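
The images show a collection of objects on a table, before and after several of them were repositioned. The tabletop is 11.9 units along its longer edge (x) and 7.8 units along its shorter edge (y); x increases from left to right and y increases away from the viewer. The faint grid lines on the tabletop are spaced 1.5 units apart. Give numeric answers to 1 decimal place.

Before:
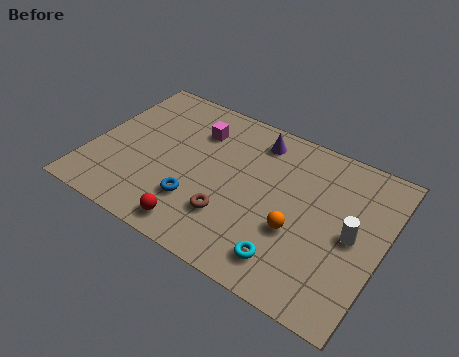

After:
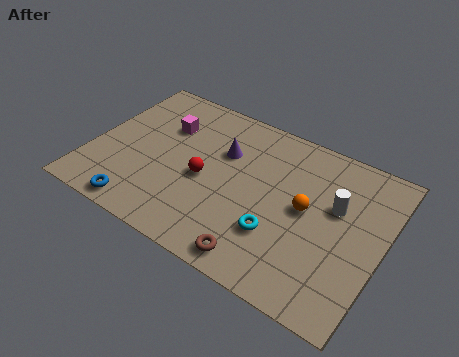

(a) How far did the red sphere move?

2.5

The red sphere moved from about (4.8, 1.0) to (4.7, 3.5), a distance of √(0.1² + 2.5²) ≈ 2.5.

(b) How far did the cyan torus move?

1.2

The cyan torus moved from about (8.5, 1.4) to (7.9, 2.4), a distance of √(0.6² + 1.0²) ≈ 1.2.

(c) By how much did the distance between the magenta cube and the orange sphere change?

+0.8

The distance was about 5.4 in the first image and 6.2 in the second, so they moved 0.8 units further apart.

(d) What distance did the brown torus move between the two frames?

1.9

The brown torus was near (6.0, 2.2) before and (7.4, 0.9) after, so it travelled √(1.4² + 1.3²) ≈ 1.9 units.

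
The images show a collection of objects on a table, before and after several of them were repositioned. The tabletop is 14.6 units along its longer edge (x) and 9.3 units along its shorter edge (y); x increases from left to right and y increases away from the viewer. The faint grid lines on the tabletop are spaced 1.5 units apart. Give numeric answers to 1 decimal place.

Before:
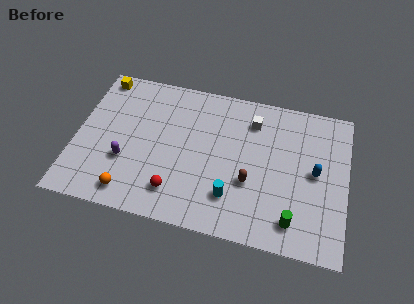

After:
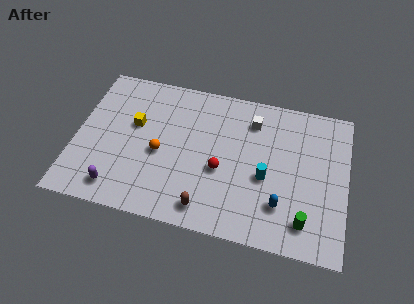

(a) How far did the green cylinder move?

0.6

The green cylinder was near (11.9, 1.6) before and (12.5, 1.7) after, so it travelled √(0.6² + 0.1²) ≈ 0.6 units.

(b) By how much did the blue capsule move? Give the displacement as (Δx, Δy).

(-1.7, -2.4)

The blue capsule was at about (12.9, 4.8) and moved to about (11.2, 2.4).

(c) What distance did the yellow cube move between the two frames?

3.4

From (1.0, 8.3) to (3.1, 5.6), the yellow cube covered √(2.1² + 2.7²) ≈ 3.4 units.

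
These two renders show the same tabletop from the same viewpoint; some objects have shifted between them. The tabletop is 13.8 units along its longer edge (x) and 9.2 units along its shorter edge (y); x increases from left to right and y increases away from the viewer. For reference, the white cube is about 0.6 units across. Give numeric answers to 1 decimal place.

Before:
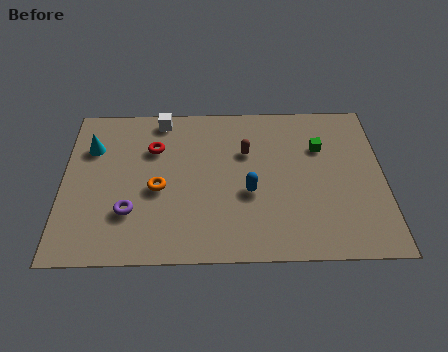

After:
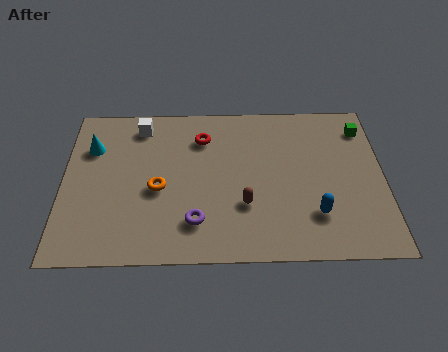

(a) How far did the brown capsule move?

3.1

The brown capsule was near (7.9, 6.1) before and (7.8, 3.0) after, so it travelled √(0.1² + 3.1²) ≈ 3.1 units.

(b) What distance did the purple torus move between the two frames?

2.9

The purple torus moved from about (2.9, 2.7) to (5.7, 2.1), a distance of √(2.8² + 0.6²) ≈ 2.9.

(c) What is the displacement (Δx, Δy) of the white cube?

(-0.9, -0.4)

The white cube started near (4.2, 8.2) and ended near (3.3, 7.8).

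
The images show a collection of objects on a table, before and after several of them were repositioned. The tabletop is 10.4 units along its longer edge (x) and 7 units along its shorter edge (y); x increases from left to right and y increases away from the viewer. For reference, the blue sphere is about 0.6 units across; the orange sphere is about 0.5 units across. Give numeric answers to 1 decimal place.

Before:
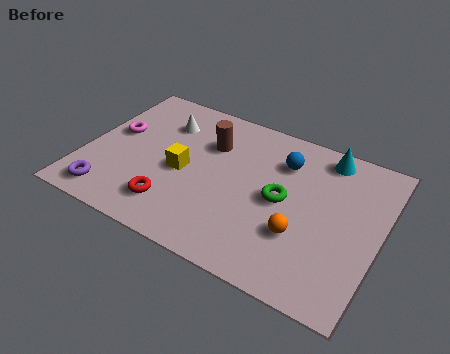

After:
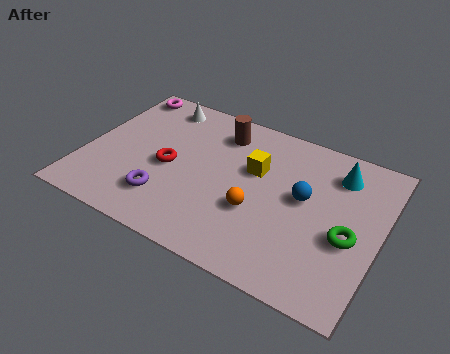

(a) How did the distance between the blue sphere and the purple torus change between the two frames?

-1.9

The distance was about 7.0 in the first image and 5.1 in the second, so they moved 1.9 units closer together.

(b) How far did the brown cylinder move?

0.8

The brown cylinder was near (4.2, 4.9) before and (4.5, 5.6) after, so it travelled √(0.3² + 0.7²) ≈ 0.8 units.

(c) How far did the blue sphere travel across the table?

1.6

From (6.8, 5.2) to (7.7, 3.9), the blue sphere covered √(0.9² + 1.3²) ≈ 1.6 units.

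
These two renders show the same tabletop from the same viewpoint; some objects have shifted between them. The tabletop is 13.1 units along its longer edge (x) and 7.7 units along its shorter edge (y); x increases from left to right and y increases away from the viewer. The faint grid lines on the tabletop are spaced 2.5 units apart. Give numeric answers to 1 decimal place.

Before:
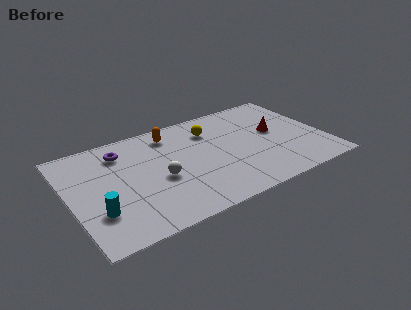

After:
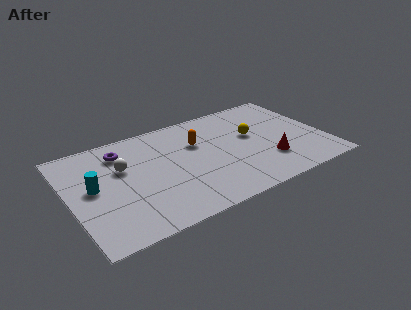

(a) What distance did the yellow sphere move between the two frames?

2.4

The yellow sphere was near (7.5, 5.8) before and (9.5, 4.5) after, so it travelled √(2.0² + 1.3²) ≈ 2.4 units.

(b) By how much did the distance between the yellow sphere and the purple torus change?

+2.2

The distance was about 4.6 in the first image and 6.8 in the second, so they moved 2.2 units further apart.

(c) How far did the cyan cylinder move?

1.8

The cyan cylinder was near (1.2, 2.3) before and (1.2, 4.1) after, so it travelled √(0.0² + 1.8²) ≈ 1.8 units.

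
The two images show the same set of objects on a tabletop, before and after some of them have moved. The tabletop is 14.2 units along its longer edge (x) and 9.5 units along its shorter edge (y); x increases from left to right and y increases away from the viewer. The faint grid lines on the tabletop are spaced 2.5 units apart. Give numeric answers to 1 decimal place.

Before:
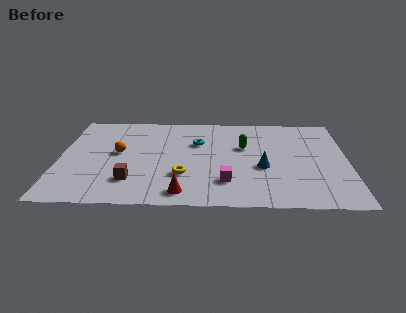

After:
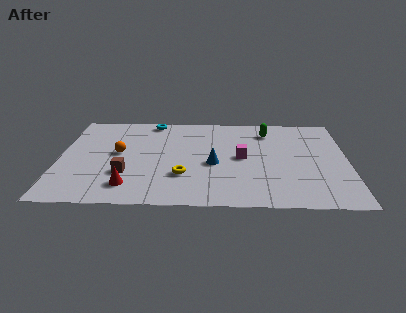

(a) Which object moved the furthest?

the cyan torus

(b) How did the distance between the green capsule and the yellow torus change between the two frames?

+2.1

They were about 4.2 units apart before and 6.3 after — 2.1 units further apart.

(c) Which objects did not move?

the orange sphere and the yellow torus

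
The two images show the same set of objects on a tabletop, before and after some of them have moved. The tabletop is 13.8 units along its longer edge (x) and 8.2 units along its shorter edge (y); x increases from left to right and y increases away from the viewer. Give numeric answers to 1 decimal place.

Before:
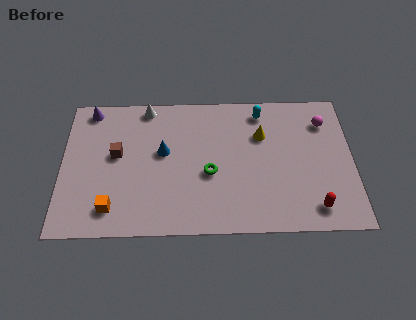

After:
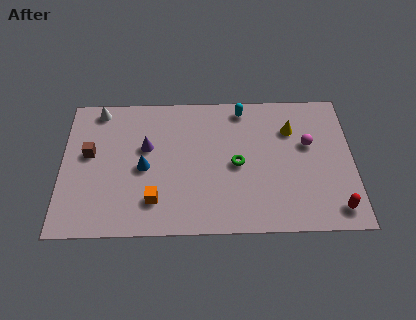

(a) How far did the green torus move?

1.4

The green torus was near (7.0, 3.4) before and (8.3, 3.9) after, so it travelled √(1.3² + 0.5²) ≈ 1.4 units.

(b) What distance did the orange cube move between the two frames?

2.0

The orange cube was near (2.4, 1.5) before and (4.4, 1.9) after, so it travelled √(2.0² + 0.4²) ≈ 2.0 units.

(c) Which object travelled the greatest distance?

the purple cone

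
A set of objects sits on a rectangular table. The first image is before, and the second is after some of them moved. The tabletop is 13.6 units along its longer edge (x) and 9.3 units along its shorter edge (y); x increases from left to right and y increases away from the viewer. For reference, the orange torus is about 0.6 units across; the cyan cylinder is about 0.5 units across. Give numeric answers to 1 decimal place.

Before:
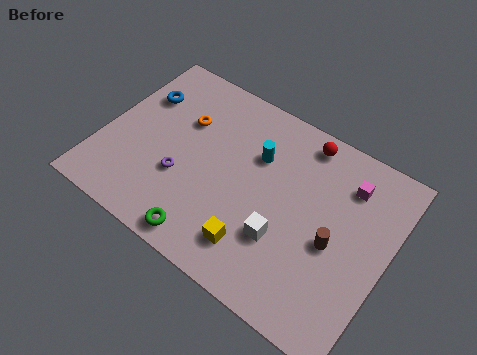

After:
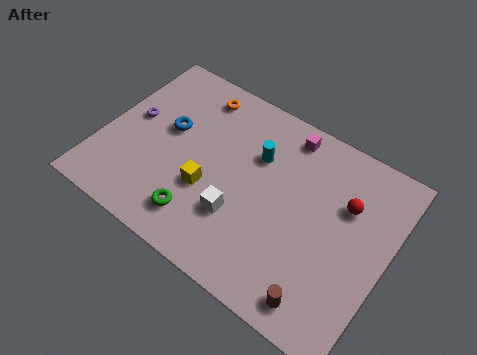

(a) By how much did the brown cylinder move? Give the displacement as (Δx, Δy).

(0.0, -2.9)

From the two frames, the brown cylinder sits at roughly (11.2, 4.1) before and (11.2, 1.2) after.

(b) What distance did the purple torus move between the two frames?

3.3

The purple torus was near (4.0, 3.3) before and (1.2, 5.1) after, so it travelled √(2.8² + 1.8²) ≈ 3.3 units.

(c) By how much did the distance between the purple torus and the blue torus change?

-2.5

They were about 4.2 units apart before and 1.7 after — 2.5 units closer together.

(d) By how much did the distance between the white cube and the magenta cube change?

+0.6

Before: roughly 4.8 units apart; after: 5.4. That's 0.6 units further apart.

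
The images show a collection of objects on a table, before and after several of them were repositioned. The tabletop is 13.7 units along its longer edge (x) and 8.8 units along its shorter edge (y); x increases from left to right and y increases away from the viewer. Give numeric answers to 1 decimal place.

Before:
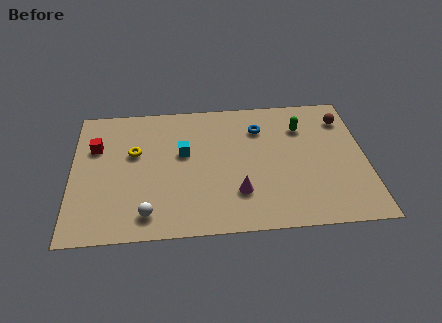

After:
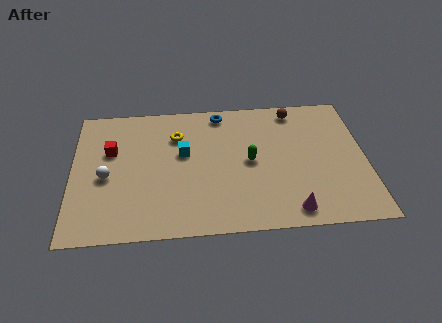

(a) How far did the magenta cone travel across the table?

2.7

From (7.7, 2.4) to (10.1, 1.1), the magenta cone covered √(2.4² + 1.3²) ≈ 2.7 units.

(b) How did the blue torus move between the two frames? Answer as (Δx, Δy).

(-1.8, 1.2)

From the two frames, the blue torus sits at roughly (8.8, 6.6) before and (7.0, 7.8) after.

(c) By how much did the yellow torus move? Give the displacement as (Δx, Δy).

(2.0, 1.0)

The yellow torus started near (2.9, 5.4) and ended near (4.9, 6.4).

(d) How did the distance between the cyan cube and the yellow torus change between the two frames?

-1.1

Before: roughly 2.3 units apart; after: 1.2. That's 1.1 units closer together.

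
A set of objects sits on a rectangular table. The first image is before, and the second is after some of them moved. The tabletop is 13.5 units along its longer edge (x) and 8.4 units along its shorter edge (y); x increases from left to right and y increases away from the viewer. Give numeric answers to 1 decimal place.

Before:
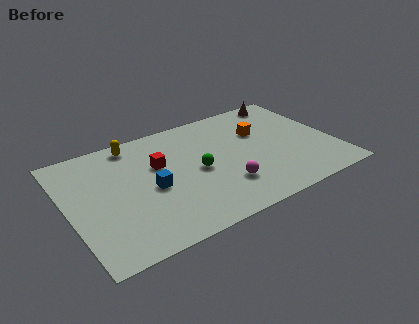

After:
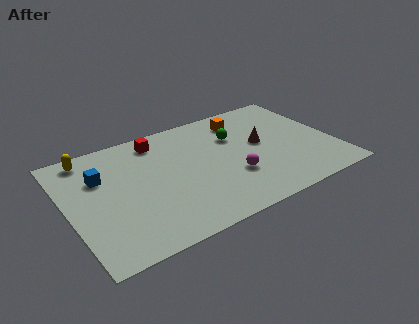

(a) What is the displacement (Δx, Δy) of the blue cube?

(-2.3, 1.9)

The blue cube started near (4.1, 3.8) and ended near (1.8, 5.7).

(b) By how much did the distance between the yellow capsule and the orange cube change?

+1.3

They were about 6.6 units apart before and 7.9 after — 1.3 units further apart.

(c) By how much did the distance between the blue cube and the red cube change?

+1.8

Before: roughly 1.6 units apart; after: 3.4. That's 1.8 units further apart.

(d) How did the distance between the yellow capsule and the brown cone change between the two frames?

+0.8

The distance was about 8.1 in the first image and 8.9 in the second, so they moved 0.8 units further apart.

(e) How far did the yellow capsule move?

2.3

From (3.7, 7.4) to (1.4, 7.4), the yellow capsule covered √(2.3² + 0.0²) ≈ 2.3 units.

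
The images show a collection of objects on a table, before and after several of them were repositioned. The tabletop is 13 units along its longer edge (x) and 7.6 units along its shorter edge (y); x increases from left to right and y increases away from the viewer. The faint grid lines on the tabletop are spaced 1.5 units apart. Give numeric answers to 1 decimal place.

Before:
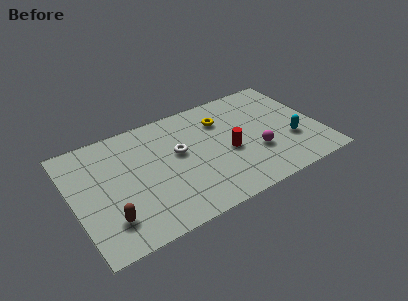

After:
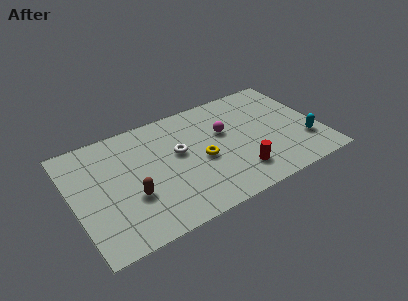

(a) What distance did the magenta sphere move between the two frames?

2.5

The magenta sphere was near (9.5, 2.6) before and (8.1, 4.7) after, so it travelled √(1.4² + 2.1²) ≈ 2.5 units.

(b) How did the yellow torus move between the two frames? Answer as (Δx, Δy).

(-1.4, -2.2)

The yellow torus was at about (8.1, 5.6) and moved to about (6.7, 3.4).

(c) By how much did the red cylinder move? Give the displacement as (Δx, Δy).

(0.3, -1.6)

The red cylinder was at about (8.1, 3.3) and moved to about (8.4, 1.7).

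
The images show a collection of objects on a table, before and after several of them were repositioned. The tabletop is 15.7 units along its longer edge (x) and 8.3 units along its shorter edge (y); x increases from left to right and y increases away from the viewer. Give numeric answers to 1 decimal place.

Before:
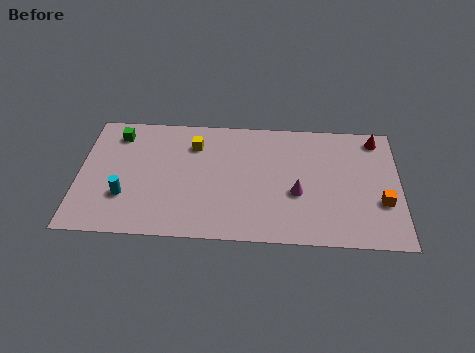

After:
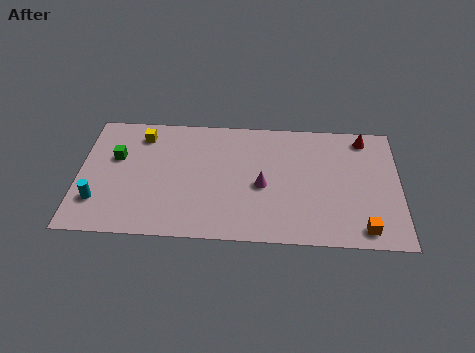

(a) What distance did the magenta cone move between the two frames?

1.7

The magenta cone was near (10.7, 3.3) before and (9.0, 3.7) after, so it travelled √(1.7² + 0.4²) ≈ 1.7 units.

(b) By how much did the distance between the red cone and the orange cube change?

+1.8

The distance was about 4.3 in the first image and 6.1 in the second, so they moved 1.8 units further apart.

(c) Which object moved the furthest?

the yellow cube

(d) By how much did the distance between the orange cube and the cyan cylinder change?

+0.4

Before: roughly 12.5 units apart; after: 12.9. That's 0.4 units further apart.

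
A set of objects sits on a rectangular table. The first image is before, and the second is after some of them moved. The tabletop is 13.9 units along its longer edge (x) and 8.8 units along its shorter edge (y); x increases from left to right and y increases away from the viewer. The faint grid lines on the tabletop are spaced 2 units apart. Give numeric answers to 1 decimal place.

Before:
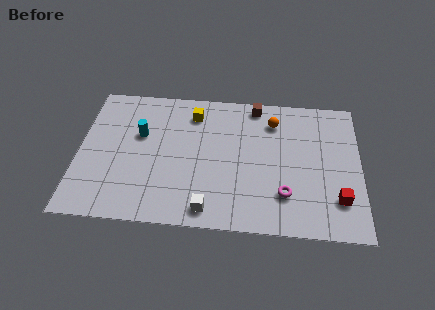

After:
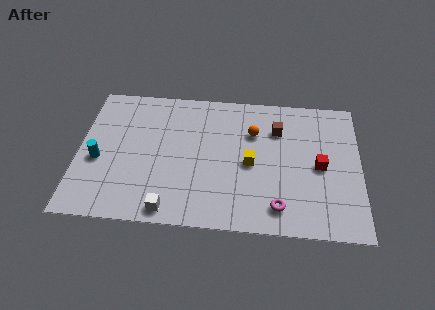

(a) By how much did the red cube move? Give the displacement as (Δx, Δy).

(-0.9, 2.0)

The red cube was at about (12.8, 2.2) and moved to about (11.9, 4.2).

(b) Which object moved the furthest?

the yellow cube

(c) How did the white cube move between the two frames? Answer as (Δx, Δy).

(-1.9, -0.2)

The white cube was at about (6.5, 1.1) and moved to about (4.6, 0.9).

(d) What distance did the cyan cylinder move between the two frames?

2.7

From (3.0, 5.5) to (1.0, 3.7), the cyan cylinder covered √(2.0² + 1.8²) ≈ 2.7 units.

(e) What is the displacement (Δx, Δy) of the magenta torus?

(-0.3, -0.8)

The magenta torus started near (10.2, 2.3) and ended near (9.9, 1.5).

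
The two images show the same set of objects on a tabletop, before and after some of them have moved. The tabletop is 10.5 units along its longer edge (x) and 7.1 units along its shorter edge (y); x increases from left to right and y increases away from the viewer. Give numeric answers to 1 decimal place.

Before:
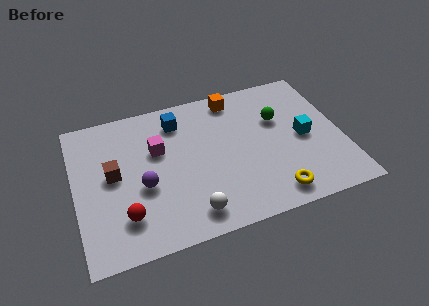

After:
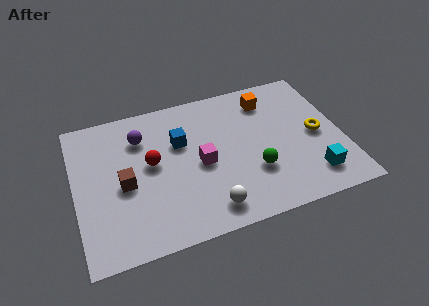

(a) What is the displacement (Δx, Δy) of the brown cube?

(0.4, -0.6)

From the two frames, the brown cube sits at roughly (1.5, 3.8) before and (1.9, 3.2) after.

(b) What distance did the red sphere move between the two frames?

2.5

The red sphere moved from about (1.8, 1.7) to (3.0, 3.9), a distance of √(1.2² + 2.2²) ≈ 2.5.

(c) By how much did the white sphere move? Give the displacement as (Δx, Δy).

(0.7, 0.0)

From the two frames, the white sphere sits at roughly (4.3, 1.1) before and (5.0, 1.1) after.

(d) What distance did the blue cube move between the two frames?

1.1

From (4.2, 5.7) to (4.2, 4.6), the blue cube covered √(0.0² + 1.1²) ≈ 1.1 units.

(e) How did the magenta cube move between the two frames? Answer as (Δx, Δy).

(1.6, -1.2)

From the two frames, the magenta cube sits at roughly (3.3, 4.5) before and (4.9, 3.3) after.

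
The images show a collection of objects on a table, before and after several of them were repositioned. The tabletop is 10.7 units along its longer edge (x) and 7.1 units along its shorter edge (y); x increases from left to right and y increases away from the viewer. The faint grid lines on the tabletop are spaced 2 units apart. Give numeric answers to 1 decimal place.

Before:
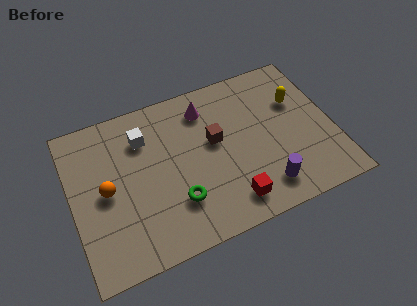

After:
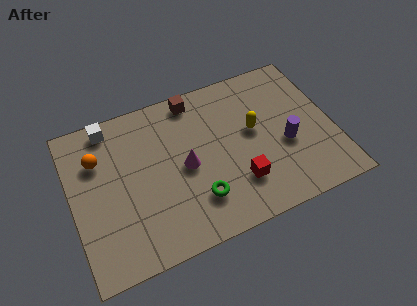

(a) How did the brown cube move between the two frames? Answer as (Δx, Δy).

(-0.6, 2.2)

The brown cube was at about (5.9, 4.1) and moved to about (5.3, 6.3).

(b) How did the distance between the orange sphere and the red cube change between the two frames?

+0.9

Before: roughly 5.3 units apart; after: 6.2. That's 0.9 units further apart.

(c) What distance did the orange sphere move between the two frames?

1.5

From (1.4, 3.5) to (1.2, 5.0), the orange sphere covered √(0.2² + 1.5²) ≈ 1.5 units.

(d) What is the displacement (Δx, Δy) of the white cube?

(-1.3, 1.0)

The white cube started near (3.1, 5.3) and ended near (1.8, 6.3).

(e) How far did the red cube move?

0.8

The red cube moved from about (6.2, 1.2) to (6.6, 1.9), a distance of √(0.4² + 0.7²) ≈ 0.8.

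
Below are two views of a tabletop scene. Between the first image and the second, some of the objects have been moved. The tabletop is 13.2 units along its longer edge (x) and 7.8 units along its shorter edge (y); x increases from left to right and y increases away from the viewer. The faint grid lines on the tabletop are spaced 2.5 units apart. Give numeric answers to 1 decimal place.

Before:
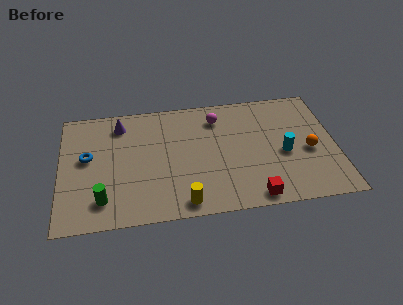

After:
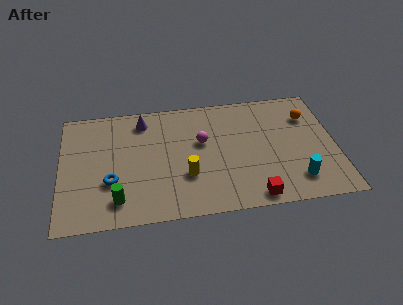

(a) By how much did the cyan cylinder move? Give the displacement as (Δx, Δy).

(0.5, -1.8)

The cyan cylinder was at about (10.7, 3.4) and moved to about (11.2, 1.6).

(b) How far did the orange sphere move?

2.3

The orange sphere was near (11.9, 3.4) before and (12.0, 5.7) after, so it travelled √(0.1² + 2.3²) ≈ 2.3 units.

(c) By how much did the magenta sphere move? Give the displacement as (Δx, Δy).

(-0.8, -1.5)

From the two frames, the magenta sphere sits at roughly (7.6, 6.2) before and (6.8, 4.7) after.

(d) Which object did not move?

the red cube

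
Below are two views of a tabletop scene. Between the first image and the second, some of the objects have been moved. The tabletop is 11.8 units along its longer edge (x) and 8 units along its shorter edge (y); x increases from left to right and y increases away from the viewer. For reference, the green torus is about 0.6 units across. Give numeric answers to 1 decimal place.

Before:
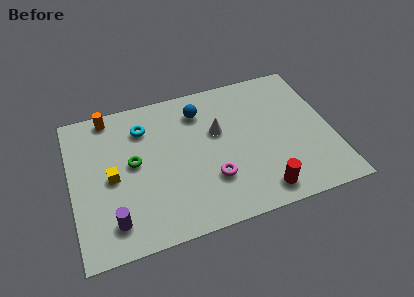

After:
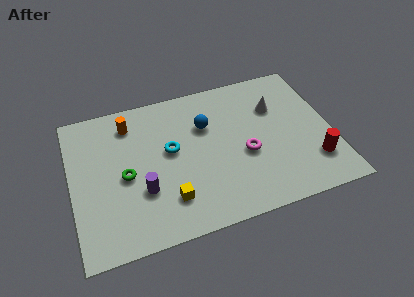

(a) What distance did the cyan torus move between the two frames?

1.9

The cyan torus was near (3.4, 6.1) before and (4.5, 4.5) after, so it travelled √(1.1² + 1.6²) ≈ 1.9 units.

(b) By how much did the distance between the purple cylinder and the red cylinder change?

+1.1

The distance was about 6.6 in the first image and 7.7 in the second, so they moved 1.1 units further apart.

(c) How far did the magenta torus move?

1.8

The magenta torus moved from about (6.2, 2.4) to (7.8, 3.3), a distance of √(1.6² + 0.9²) ≈ 1.8.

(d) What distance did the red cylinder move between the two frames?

2.7

From (8.3, 1.1) to (10.8, 2.0), the red cylinder covered √(2.5² + 0.9²) ≈ 2.7 units.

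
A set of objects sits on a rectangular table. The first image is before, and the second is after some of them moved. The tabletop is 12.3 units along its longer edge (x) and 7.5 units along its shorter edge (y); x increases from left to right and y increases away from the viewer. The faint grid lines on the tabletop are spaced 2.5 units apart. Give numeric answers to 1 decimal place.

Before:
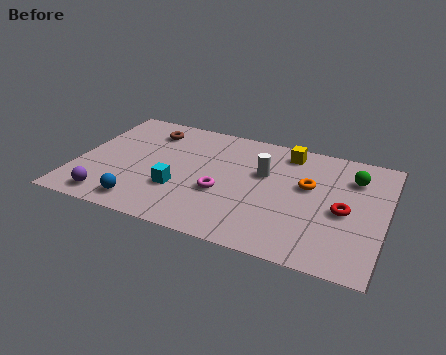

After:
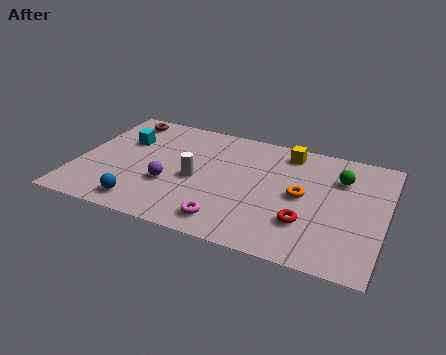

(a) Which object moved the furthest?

the cyan cube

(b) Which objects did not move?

the blue sphere and the yellow cube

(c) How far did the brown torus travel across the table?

1.3

The brown torus was near (2.6, 6.0) before and (1.4, 6.5) after, so it travelled √(1.2² + 0.5²) ≈ 1.3 units.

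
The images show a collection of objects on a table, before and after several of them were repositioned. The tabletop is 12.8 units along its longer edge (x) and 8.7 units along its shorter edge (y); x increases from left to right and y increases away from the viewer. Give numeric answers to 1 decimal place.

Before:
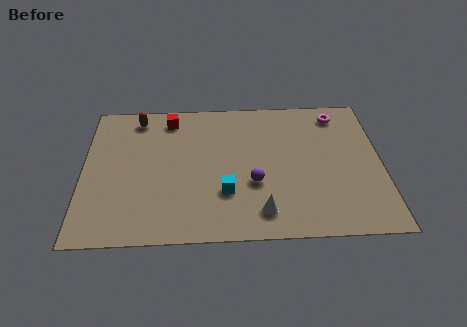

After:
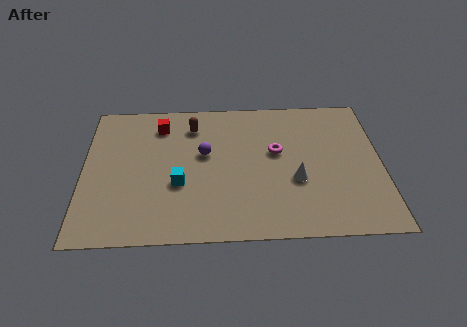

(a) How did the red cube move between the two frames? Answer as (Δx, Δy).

(-0.4, -0.4)

The red cube was at about (3.7, 7.4) and moved to about (3.3, 7.0).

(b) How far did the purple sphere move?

2.8

The purple sphere moved from about (7.3, 3.2) to (5.2, 5.1), a distance of √(2.1² + 1.9²) ≈ 2.8.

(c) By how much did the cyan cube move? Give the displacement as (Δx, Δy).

(-2.0, 0.6)

From the two frames, the cyan cube sits at roughly (6.1, 2.7) before and (4.1, 3.3) after.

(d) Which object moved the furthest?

the magenta torus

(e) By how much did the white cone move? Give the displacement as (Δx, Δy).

(1.5, 1.8)

The white cone was at about (7.6, 1.5) and moved to about (9.1, 3.3).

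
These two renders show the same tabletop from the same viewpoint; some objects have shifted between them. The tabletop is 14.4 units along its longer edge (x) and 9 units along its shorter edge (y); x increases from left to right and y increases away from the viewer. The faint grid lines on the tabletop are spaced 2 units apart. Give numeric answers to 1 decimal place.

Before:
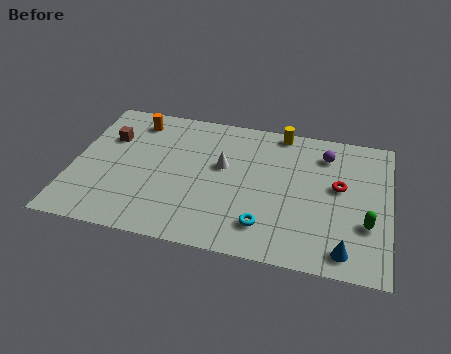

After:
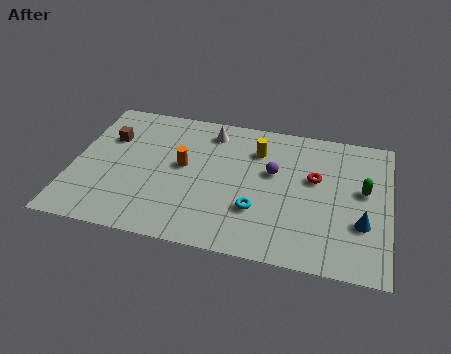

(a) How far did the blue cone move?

1.9

From (12.5, 1.2) to (13.2, 3.0), the blue cone covered √(0.7² + 1.8²) ≈ 1.9 units.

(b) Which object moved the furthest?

the orange cylinder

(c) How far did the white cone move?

2.3

From (6.8, 5.3) to (6.1, 7.5), the white cone covered √(0.7² + 2.2²) ≈ 2.3 units.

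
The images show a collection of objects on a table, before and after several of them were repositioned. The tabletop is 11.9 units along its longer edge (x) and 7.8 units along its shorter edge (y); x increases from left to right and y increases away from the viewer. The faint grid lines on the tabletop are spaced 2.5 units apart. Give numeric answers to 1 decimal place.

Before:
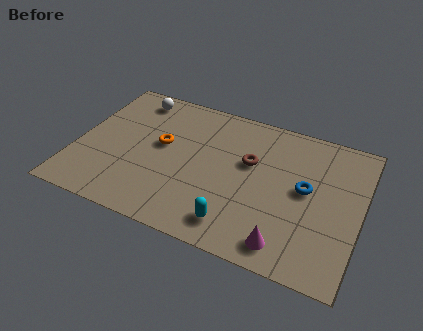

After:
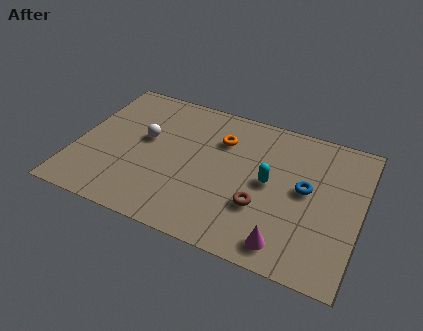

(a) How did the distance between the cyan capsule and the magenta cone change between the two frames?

+1.0

They were about 2.1 units apart before and 3.1 after — 1.0 units further apart.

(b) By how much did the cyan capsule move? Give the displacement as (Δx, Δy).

(1.1, 2.7)

The cyan capsule started near (7.0, 1.3) and ended near (8.1, 4.0).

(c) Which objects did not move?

the magenta cone and the blue torus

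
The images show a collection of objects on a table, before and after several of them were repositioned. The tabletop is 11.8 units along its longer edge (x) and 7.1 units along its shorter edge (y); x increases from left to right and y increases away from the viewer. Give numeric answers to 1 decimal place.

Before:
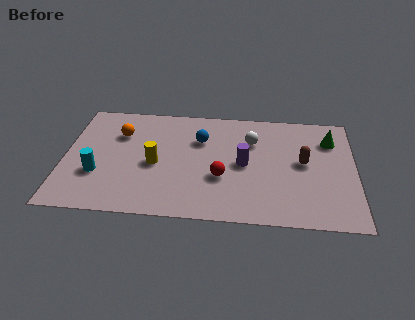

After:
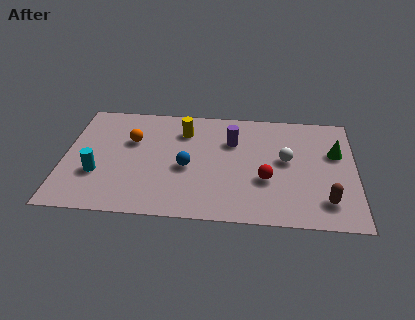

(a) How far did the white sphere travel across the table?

1.8

From (7.6, 5.0) to (9.0, 3.9), the white sphere covered √(1.4² + 1.1²) ≈ 1.8 units.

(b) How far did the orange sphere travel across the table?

0.6

The orange sphere was near (2.2, 5.0) before and (2.7, 4.6) after, so it travelled √(0.5² + 0.4²) ≈ 0.6 units.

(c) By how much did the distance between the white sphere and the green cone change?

-1.1

The distance was about 3.2 in the first image and 2.1 in the second, so they moved 1.1 units closer together.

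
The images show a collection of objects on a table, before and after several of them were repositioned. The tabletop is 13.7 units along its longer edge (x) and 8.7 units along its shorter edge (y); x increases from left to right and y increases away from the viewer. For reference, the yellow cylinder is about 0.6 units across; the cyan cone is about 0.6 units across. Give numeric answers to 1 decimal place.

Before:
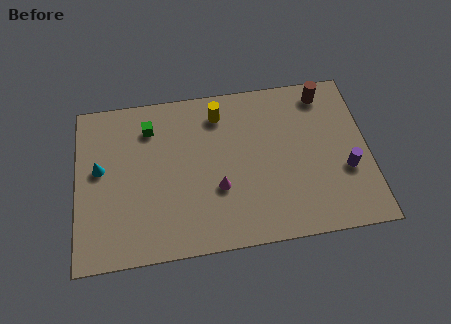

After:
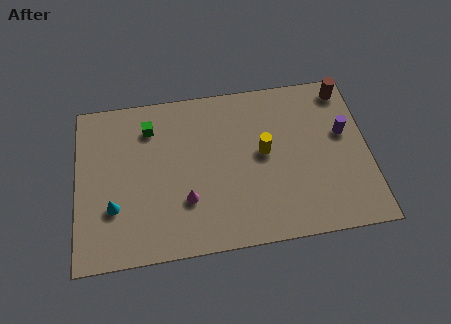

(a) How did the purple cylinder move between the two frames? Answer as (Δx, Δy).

(0.0, 2.0)

The purple cylinder was at about (12.6, 3.2) and moved to about (12.6, 5.2).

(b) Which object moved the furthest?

the yellow cylinder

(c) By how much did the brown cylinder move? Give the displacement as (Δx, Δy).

(1.0, 0.1)

The brown cylinder was at about (11.8, 7.5) and moved to about (12.8, 7.6).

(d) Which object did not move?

the green cube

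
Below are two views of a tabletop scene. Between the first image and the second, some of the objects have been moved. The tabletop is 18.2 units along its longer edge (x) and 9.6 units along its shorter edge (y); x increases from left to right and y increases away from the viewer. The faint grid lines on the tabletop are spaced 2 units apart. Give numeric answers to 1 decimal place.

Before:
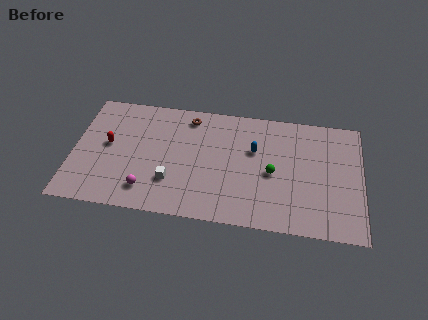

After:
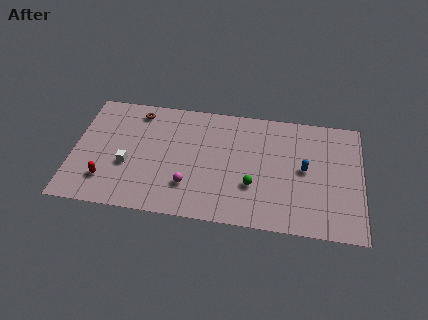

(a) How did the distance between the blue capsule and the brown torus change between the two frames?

+6.5

The distance was about 4.7 in the first image and 11.2 in the second, so they moved 6.5 units further apart.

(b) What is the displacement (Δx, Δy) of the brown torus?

(-3.3, 0.0)

The brown torus was at about (7.2, 8.2) and moved to about (3.9, 8.2).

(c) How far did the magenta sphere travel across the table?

2.7

From (4.8, 1.9) to (7.4, 2.6), the magenta sphere covered √(2.6² + 0.7²) ≈ 2.7 units.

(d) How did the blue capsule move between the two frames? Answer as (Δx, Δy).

(3.2, -1.1)

From the two frames, the blue capsule sits at roughly (11.4, 6.1) before and (14.6, 5.0) after.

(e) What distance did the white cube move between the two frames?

2.9

The white cube moved from about (6.3, 2.8) to (3.5, 3.7), a distance of √(2.8² + 0.9²) ≈ 2.9.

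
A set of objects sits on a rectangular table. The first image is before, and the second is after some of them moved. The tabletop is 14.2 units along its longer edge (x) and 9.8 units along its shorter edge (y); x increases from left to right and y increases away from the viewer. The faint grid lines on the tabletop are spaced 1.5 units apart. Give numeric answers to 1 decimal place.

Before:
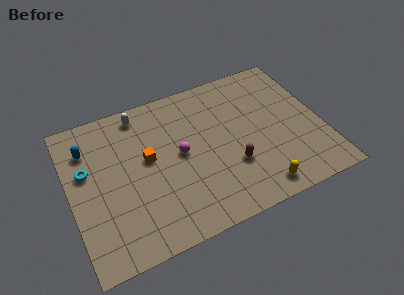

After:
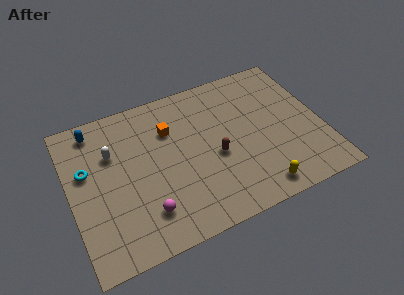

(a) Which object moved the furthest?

the magenta sphere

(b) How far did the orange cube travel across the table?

2.0

The orange cube moved from about (4.4, 5.5) to (5.8, 6.9), a distance of √(1.4² + 1.4²) ≈ 2.0.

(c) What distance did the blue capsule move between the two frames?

1.2

The blue capsule was near (1.2, 7.4) before and (1.7, 8.5) after, so it travelled √(0.5² + 1.1²) ≈ 1.2 units.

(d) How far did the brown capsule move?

1.3

The brown capsule was near (8.9, 3.2) before and (8.1, 4.2) after, so it travelled √(0.8² + 1.0²) ≈ 1.3 units.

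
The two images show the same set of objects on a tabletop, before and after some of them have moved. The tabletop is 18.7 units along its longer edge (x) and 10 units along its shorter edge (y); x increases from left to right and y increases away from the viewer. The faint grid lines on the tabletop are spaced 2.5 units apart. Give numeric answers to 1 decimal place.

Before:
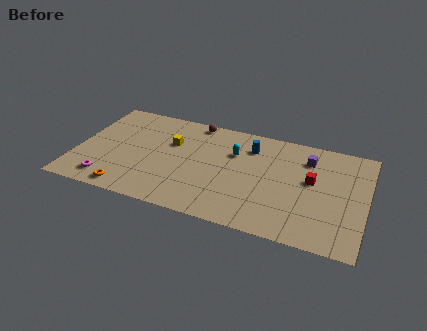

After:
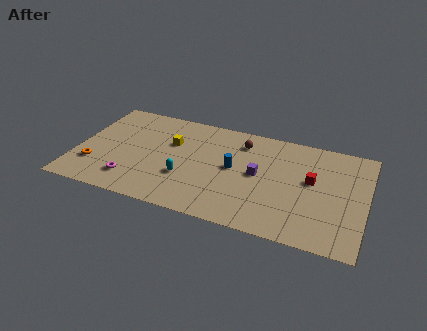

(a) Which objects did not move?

the yellow cube and the red cube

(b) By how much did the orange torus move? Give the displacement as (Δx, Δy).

(-2.4, 1.7)

The orange torus was at about (3.7, 1.1) and moved to about (1.3, 2.8).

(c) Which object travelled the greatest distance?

the cyan capsule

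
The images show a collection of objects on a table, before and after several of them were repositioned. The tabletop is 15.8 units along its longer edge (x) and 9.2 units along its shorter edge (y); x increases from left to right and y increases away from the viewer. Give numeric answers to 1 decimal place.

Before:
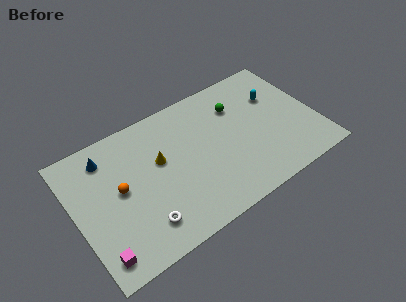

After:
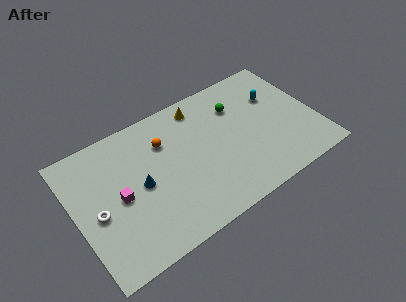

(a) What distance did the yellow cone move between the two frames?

3.9

The yellow cone was near (5.6, 5.5) before and (8.7, 7.9) after, so it travelled √(3.1² + 2.4²) ≈ 3.9 units.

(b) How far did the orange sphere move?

3.6

From (2.9, 4.9) to (6.1, 6.6), the orange sphere covered √(3.2² + 1.7²) ≈ 3.6 units.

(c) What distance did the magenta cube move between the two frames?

3.5

The magenta cube moved from about (1.0, 1.4) to (2.8, 4.4), a distance of √(1.8² + 3.0²) ≈ 3.5.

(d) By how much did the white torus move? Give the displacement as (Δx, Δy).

(-2.6, 2.2)

The white torus was at about (3.9, 1.9) and moved to about (1.3, 4.1).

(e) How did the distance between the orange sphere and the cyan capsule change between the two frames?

-3.3

They were about 10.7 units apart before and 7.4 after — 3.3 units closer together.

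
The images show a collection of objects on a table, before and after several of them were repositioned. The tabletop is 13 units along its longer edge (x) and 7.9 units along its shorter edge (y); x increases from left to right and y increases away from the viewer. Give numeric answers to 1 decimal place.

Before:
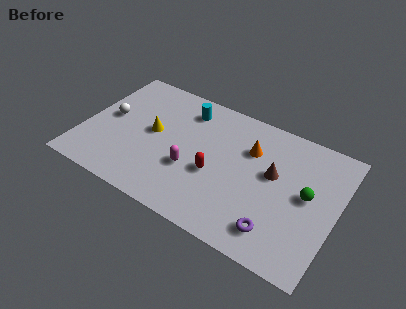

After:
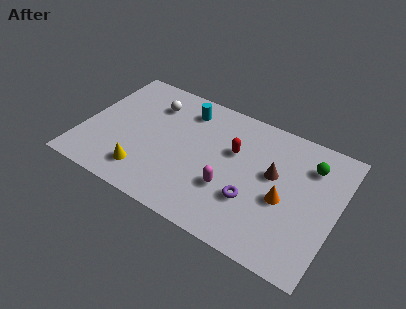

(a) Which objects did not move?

the cyan cylinder and the brown cone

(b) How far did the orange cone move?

2.9

The orange cone moved from about (8.4, 5.5) to (10.4, 3.4), a distance of √(2.0² + 2.1²) ≈ 2.9.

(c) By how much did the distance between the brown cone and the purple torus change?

-1.0

The distance was about 3.2 in the first image and 2.2 in the second, so they moved 1.0 units closer together.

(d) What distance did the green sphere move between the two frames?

1.8

From (11.5, 4.2) to (11.4, 6.0), the green sphere covered √(0.1² + 1.8²) ≈ 1.8 units.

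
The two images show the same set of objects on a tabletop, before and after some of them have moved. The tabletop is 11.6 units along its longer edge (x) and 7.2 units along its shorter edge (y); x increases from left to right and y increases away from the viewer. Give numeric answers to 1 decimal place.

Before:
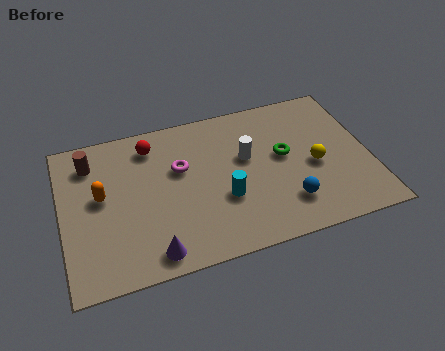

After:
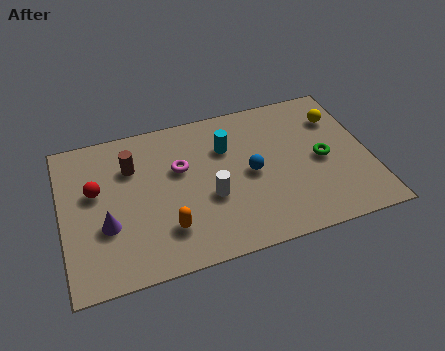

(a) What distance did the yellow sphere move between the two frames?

2.4

The yellow sphere was near (9.5, 3.2) before and (10.6, 5.3) after, so it travelled √(1.1² + 2.1²) ≈ 2.4 units.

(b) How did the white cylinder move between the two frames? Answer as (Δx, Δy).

(-1.5, -1.5)

From the two frames, the white cylinder sits at roughly (7.0, 4.3) before and (5.5, 2.8) after.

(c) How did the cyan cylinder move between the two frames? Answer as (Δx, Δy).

(0.3, 2.4)

The cyan cylinder started near (6.0, 2.6) and ended near (6.3, 5.0).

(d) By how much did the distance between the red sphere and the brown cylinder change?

-0.7

They were about 2.3 units apart before and 1.6 after — 0.7 units closer together.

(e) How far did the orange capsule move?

3.2

From (1.5, 4.0) to (3.8, 1.8), the orange capsule covered √(2.3² + 2.2²) ≈ 3.2 units.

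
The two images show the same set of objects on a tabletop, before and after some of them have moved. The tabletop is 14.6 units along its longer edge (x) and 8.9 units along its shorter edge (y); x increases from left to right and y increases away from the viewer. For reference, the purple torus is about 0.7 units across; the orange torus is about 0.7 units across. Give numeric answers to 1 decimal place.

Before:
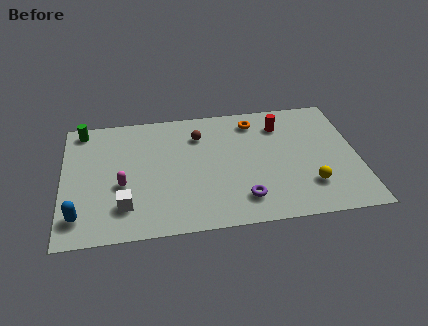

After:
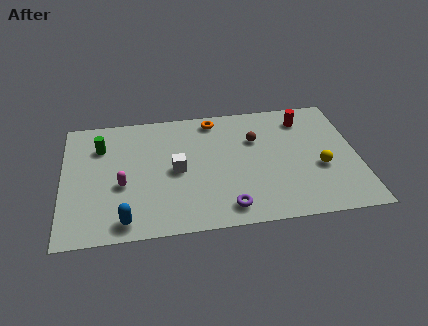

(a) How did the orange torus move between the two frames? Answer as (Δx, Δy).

(-2.0, 0.4)

The orange torus started near (9.6, 7.4) and ended near (7.6, 7.8).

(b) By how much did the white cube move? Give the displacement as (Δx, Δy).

(2.6, 2.2)

The white cube was at about (3.0, 2.1) and moved to about (5.6, 4.3).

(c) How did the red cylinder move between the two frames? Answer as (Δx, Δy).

(1.2, 0.3)

The red cylinder was at about (10.9, 6.9) and moved to about (12.1, 7.2).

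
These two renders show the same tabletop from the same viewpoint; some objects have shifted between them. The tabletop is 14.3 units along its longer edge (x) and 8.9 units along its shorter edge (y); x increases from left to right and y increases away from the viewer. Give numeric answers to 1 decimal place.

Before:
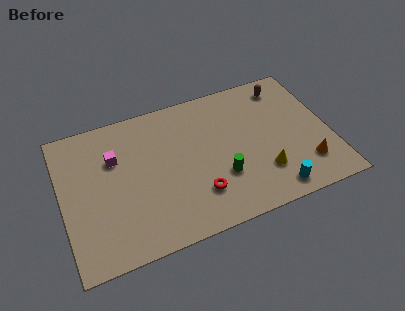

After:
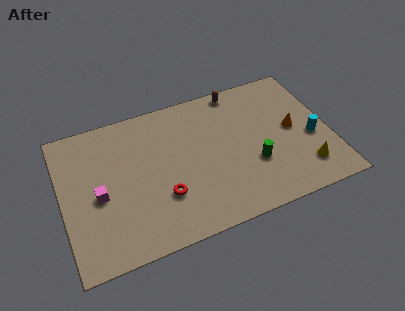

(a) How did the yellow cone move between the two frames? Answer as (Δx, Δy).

(2.2, -0.5)

The yellow cone was at about (10.5, 2.4) and moved to about (12.7, 1.9).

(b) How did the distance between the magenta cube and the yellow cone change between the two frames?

+2.6

Before: roughly 8.4 units apart; after: 11.0. That's 2.6 units further apart.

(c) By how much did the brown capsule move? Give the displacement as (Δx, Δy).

(-2.5, 0.6)

The brown capsule was at about (12.3, 7.5) and moved to about (9.8, 8.1).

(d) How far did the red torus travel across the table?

1.9

The red torus moved from about (7.0, 2.3) to (5.2, 2.8), a distance of √(1.8² + 0.5²) ≈ 1.9.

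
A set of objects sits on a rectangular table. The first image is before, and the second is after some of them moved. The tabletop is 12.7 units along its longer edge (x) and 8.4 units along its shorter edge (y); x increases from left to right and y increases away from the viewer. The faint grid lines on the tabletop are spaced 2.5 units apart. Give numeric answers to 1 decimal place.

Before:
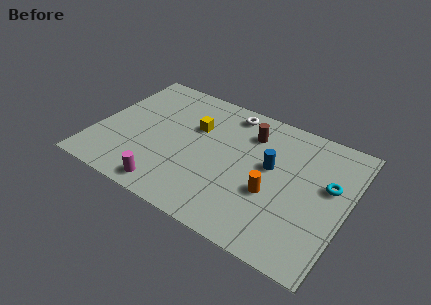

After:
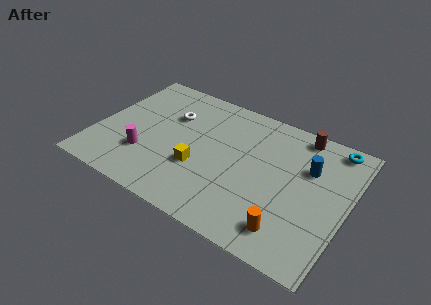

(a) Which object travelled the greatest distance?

the white torus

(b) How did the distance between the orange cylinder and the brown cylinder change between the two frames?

+2.4

Before: roughly 3.6 units apart; after: 6.0. That's 2.4 units further apart.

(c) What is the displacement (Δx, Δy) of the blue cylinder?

(1.8, 0.8)

From the two frames, the blue cylinder sits at roughly (8.8, 4.8) before and (10.6, 5.6) after.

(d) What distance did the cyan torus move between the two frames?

2.5

From (11.7, 5.0) to (11.6, 7.5), the cyan torus covered √(0.1² + 2.5²) ≈ 2.5 units.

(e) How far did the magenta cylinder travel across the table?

2.1

From (4.2, 1.0) to (2.7, 2.5), the magenta cylinder covered √(1.5² + 1.5²) ≈ 2.1 units.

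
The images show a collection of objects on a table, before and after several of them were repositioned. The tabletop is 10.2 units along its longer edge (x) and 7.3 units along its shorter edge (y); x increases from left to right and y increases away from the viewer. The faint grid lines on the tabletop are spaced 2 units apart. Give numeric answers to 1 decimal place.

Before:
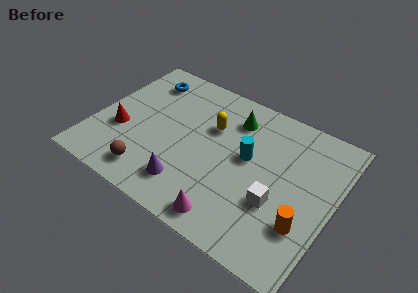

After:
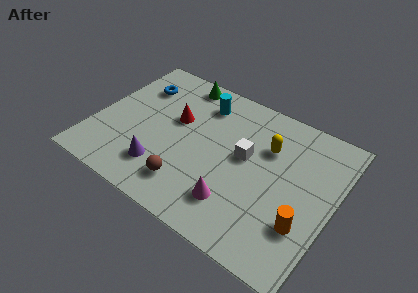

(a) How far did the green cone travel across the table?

2.6

From (5.6, 5.7) to (3.1, 6.5), the green cone covered √(2.5² + 0.8²) ≈ 2.6 units.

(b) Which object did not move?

the orange cylinder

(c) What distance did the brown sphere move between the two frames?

1.6

From (2.8, 1.2) to (4.4, 1.5), the brown sphere covered √(1.6² + 0.3²) ≈ 1.6 units.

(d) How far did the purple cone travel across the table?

1.2

The purple cone moved from about (4.4, 1.5) to (3.2, 1.7), a distance of √(1.2² + 0.2²) ≈ 1.2.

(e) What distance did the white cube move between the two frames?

2.2

The white cube was near (8.0, 2.6) before and (6.4, 4.1) after, so it travelled √(1.6² + 1.5²) ≈ 2.2 units.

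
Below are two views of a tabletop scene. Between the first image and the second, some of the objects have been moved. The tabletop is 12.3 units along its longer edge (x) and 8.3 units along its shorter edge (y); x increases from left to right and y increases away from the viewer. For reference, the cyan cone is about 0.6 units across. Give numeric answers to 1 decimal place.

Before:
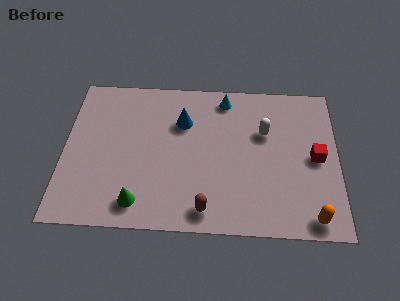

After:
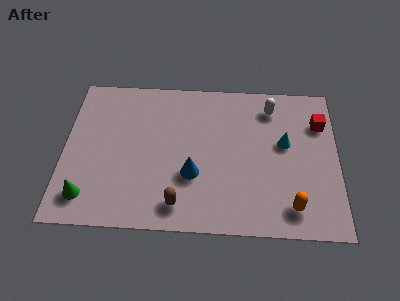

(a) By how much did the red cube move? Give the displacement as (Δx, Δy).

(0.2, 1.9)

The red cube started near (11.3, 4.1) and ended near (11.5, 6.0).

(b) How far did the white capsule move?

1.4

From (9.0, 5.4) to (9.3, 6.8), the white capsule covered √(0.3² + 1.4²) ≈ 1.4 units.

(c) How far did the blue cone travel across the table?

2.9

From (5.3, 5.8) to (5.8, 2.9), the blue cone covered √(0.5² + 2.9²) ≈ 2.9 units.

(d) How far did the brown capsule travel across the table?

1.2

The brown capsule moved from about (6.4, 1.1) to (5.2, 1.3), a distance of √(1.2² + 0.2²) ≈ 1.2.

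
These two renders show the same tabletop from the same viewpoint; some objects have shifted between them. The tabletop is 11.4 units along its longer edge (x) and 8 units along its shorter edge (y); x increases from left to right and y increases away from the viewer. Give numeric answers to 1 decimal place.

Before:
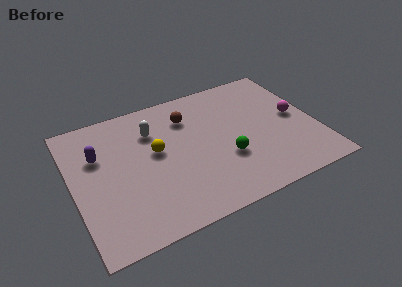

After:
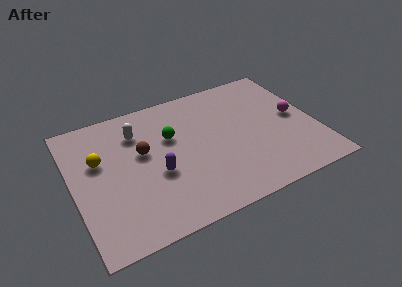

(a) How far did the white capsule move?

0.7

The white capsule was near (3.9, 5.8) before and (3.2, 6.0) after, so it travelled √(0.7² + 0.2²) ≈ 0.7 units.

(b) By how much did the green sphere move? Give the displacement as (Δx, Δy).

(-2.3, 2.3)

The green sphere started near (7.0, 2.8) and ended near (4.7, 5.1).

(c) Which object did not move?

the magenta sphere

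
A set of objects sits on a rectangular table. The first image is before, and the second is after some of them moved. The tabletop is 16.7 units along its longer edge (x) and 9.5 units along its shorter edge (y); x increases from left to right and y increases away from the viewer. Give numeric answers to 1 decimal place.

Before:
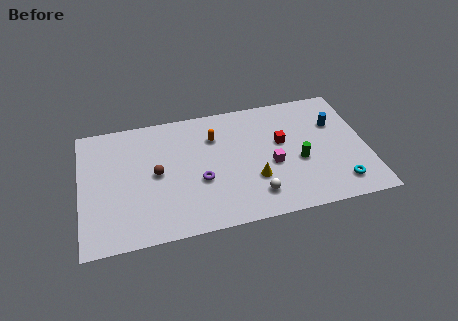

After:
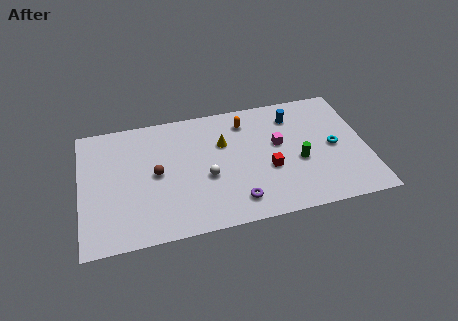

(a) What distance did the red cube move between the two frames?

2.1

The red cube was near (11.8, 5.6) before and (10.9, 3.7) after, so it travelled √(0.9² + 1.9²) ≈ 2.1 units.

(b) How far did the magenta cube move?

1.6

The magenta cube was near (11.1, 4.0) before and (11.6, 5.5) after, so it travelled √(0.5² + 1.5²) ≈ 1.6 units.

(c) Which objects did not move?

the green cylinder and the brown sphere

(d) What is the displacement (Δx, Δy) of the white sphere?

(-2.7, 2.0)

From the two frames, the white sphere sits at roughly (10.0, 1.9) before and (7.3, 3.9) after.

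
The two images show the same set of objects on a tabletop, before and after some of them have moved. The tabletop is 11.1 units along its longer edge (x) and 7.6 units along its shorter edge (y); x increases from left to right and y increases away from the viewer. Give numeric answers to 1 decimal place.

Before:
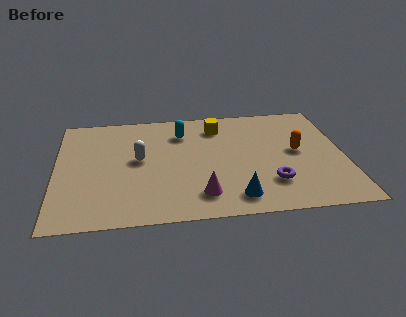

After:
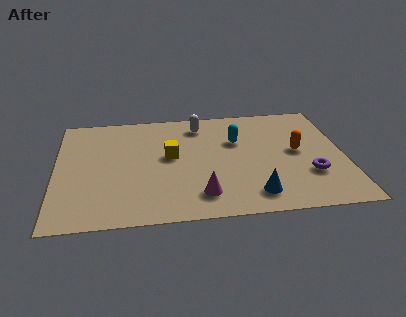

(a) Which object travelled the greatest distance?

the white capsule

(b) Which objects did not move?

the orange capsule and the magenta cone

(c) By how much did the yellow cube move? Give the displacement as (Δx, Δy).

(-1.9, -1.9)

From the two frames, the yellow cube sits at roughly (6.3, 6.1) before and (4.4, 4.2) after.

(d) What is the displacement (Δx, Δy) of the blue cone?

(0.7, 0.1)

The blue cone was at about (6.8, 1.2) and moved to about (7.5, 1.3).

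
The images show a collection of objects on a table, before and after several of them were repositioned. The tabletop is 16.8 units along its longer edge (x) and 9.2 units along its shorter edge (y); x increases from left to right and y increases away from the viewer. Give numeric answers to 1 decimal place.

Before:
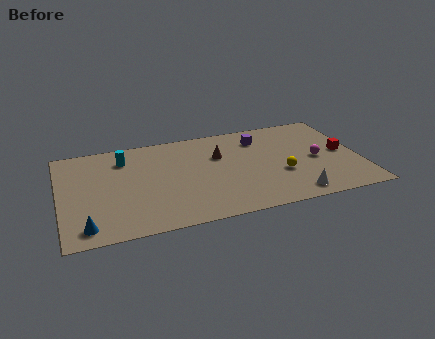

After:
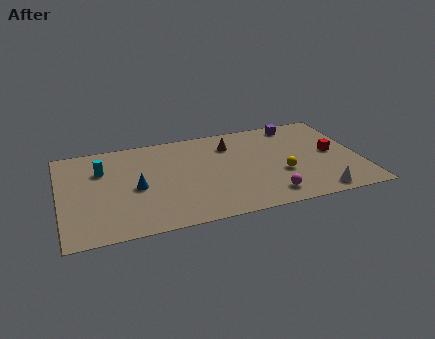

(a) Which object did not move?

the yellow sphere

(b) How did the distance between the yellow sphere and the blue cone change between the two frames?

-3.1

They were about 11.2 units apart before and 8.1 after — 3.1 units closer together.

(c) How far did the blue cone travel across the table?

4.1

The blue cone moved from about (1.3, 1.3) to (4.2, 4.2), a distance of √(2.9² + 2.9²) ≈ 4.1.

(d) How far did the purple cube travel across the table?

2.4

The purple cube was near (11.4, 7.2) before and (13.6, 8.1) after, so it travelled √(2.2² + 0.9²) ≈ 2.4 units.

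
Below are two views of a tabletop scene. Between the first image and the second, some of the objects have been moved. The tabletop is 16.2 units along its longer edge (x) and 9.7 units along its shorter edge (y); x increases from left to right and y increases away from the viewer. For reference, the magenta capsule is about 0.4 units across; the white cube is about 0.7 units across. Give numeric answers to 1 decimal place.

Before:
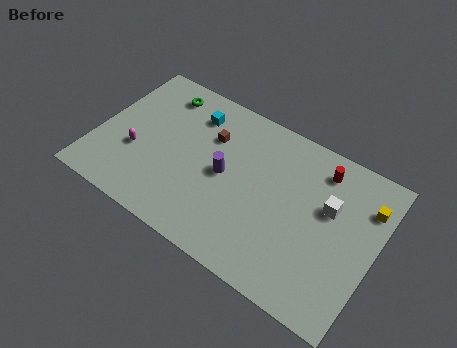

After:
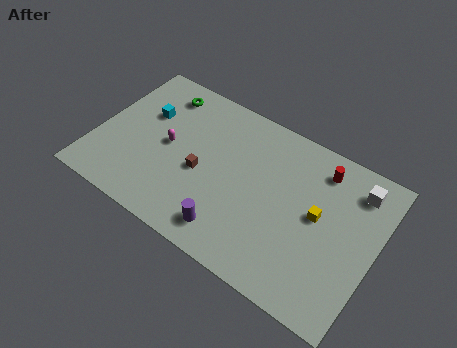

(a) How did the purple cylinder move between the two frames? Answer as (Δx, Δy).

(0.9, -3.2)

The purple cylinder started near (7.5, 4.8) and ended near (8.4, 1.6).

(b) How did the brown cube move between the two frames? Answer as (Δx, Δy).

(-0.1, -2.5)

From the two frames, the brown cube sits at roughly (6.3, 6.7) before and (6.2, 4.2) after.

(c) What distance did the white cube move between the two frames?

2.3

The white cube was near (13.4, 6.0) before and (14.7, 7.9) after, so it travelled √(1.3² + 1.9²) ≈ 2.3 units.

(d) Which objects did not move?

the red cylinder and the green torus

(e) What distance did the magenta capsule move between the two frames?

2.1

The magenta capsule was near (2.4, 3.6) before and (4.1, 4.9) after, so it travelled √(1.7² + 1.3²) ≈ 2.1 units.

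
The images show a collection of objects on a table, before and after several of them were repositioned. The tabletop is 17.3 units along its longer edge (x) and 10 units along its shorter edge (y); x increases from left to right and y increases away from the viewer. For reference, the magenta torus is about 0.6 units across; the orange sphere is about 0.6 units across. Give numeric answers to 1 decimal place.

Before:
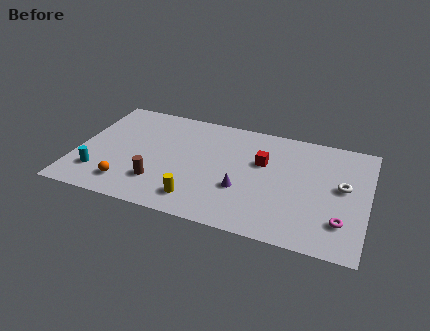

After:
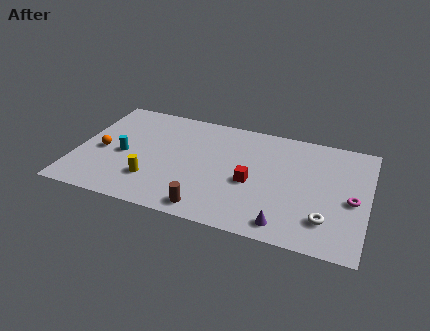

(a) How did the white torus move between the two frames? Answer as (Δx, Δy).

(-0.8, -3.1)

From the two frames, the white torus sits at roughly (15.8, 5.5) before and (15.0, 2.4) after.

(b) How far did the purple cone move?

3.5

The purple cone was near (10.0, 3.5) before and (12.7, 1.3) after, so it travelled √(2.7² + 2.2²) ≈ 3.5 units.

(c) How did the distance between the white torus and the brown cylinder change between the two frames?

-4.2

They were about 11.1 units apart before and 6.9 after — 4.2 units closer together.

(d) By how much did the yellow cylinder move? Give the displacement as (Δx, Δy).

(-2.8, 0.9)

The yellow cylinder started near (7.5, 1.8) and ended near (4.7, 2.7).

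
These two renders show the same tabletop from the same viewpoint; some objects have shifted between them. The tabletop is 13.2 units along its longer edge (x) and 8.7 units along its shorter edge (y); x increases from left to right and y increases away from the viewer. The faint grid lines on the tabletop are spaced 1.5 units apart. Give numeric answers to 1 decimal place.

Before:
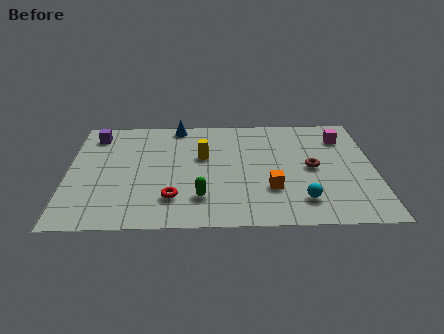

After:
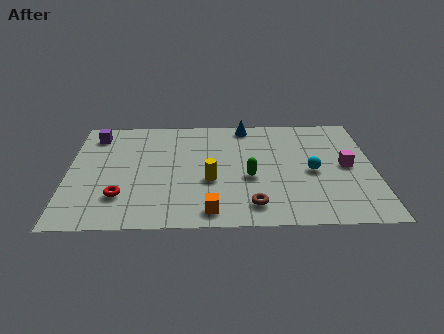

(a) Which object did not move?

the purple cube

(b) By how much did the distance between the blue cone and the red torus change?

+1.9

The distance was about 5.8 in the first image and 7.7 in the second, so they moved 1.9 units further apart.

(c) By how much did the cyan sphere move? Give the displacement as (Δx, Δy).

(0.5, 2.2)

From the two frames, the cyan sphere sits at roughly (10.0, 1.8) before and (10.5, 4.0) after.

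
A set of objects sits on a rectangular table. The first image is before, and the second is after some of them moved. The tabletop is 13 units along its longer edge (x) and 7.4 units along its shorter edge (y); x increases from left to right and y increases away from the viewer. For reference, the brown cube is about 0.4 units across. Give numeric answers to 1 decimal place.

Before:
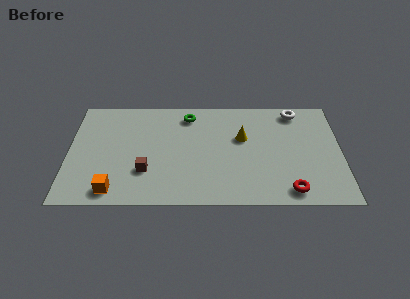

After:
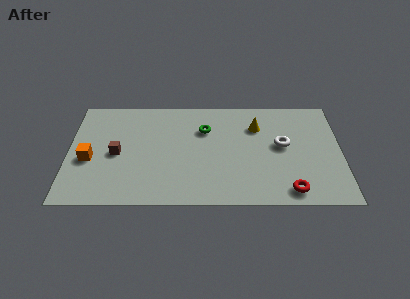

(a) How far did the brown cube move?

1.8

The brown cube moved from about (3.7, 2.3) to (2.3, 3.5), a distance of √(1.4² + 1.2²) ≈ 1.8.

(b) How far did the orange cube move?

2.4

From (2.2, 1.0) to (1.0, 3.1), the orange cube covered √(1.2² + 2.1²) ≈ 2.4 units.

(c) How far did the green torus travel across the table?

1.3

The green torus moved from about (5.7, 6.2) to (6.5, 5.2), a distance of √(0.8² + 1.0²) ≈ 1.3.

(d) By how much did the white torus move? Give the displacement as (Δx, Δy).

(-0.7, -2.4)

The white torus started near (10.9, 6.5) and ended near (10.2, 4.1).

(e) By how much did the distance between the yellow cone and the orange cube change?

+1.2

They were about 7.1 units apart before and 8.3 after — 1.2 units further apart.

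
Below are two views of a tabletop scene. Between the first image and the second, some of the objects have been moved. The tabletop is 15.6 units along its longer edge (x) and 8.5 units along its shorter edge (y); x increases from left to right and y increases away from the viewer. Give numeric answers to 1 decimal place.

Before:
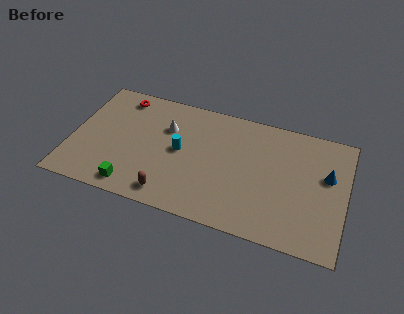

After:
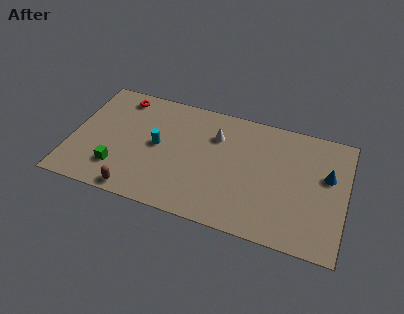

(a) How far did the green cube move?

1.4

The green cube moved from about (3.8, 1.1) to (2.8, 2.1), a distance of √(1.0² + 1.0²) ≈ 1.4.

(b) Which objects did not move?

the blue cone and the red torus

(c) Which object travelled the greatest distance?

the white cone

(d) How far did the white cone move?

2.8

From (5.3, 5.8) to (8.1, 6.1), the white cone covered √(2.8² + 0.3²) ≈ 2.8 units.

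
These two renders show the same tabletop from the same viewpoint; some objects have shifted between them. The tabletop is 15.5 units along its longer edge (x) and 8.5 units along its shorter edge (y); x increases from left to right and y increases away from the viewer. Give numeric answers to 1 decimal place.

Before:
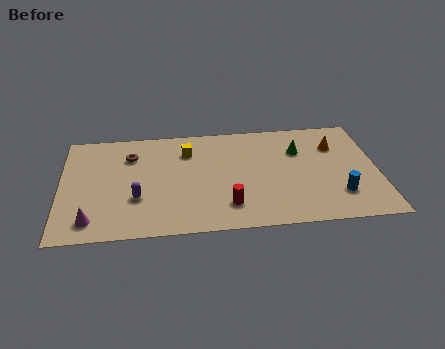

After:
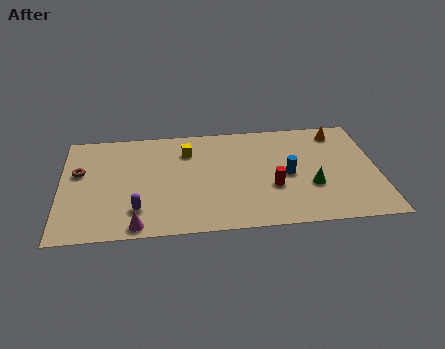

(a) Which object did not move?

the yellow cube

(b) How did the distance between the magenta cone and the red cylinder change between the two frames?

+0.4

They were about 6.6 units apart before and 7.0 after — 0.4 units further apart.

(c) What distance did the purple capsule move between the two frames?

0.9

The purple capsule was near (3.7, 2.9) before and (3.7, 2.0) after, so it travelled √(0.0² + 0.9²) ≈ 0.9 units.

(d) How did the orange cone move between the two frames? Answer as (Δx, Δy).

(0.2, 1.1)

The orange cone was at about (13.5, 6.1) and moved to about (13.7, 7.2).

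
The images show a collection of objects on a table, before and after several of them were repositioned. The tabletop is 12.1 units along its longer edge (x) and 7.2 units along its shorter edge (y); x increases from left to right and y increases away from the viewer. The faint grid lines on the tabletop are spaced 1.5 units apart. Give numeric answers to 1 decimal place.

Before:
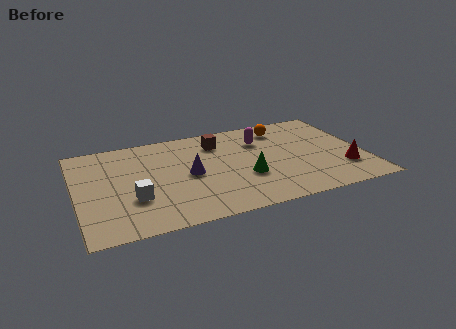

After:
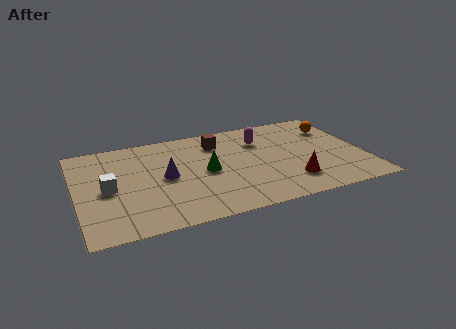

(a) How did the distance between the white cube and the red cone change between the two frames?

-1.1

They were about 8.8 units apart before and 7.7 after — 1.1 units closer together.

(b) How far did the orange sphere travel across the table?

2.3

The orange sphere was near (8.9, 5.9) before and (11.1, 5.3) after, so it travelled √(2.2² + 0.6²) ≈ 2.3 units.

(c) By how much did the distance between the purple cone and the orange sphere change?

+2.8

Before: roughly 4.8 units apart; after: 7.6. That's 2.8 units further apart.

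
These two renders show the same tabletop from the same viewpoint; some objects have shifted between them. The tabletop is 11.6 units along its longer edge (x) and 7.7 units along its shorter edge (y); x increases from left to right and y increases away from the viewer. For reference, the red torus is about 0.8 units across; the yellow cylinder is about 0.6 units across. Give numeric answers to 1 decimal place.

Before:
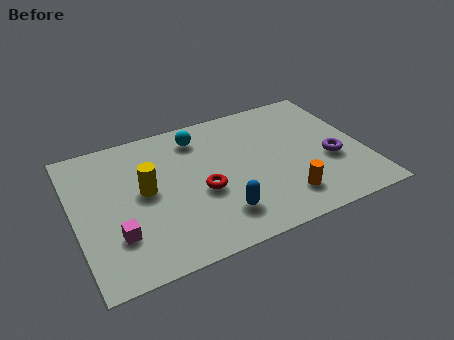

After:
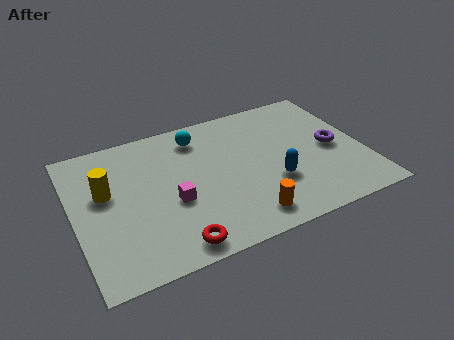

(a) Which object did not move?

the cyan sphere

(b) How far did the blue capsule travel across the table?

2.5

The blue capsule moved from about (5.5, 1.7) to (7.8, 2.6), a distance of √(2.3² + 0.9²) ≈ 2.5.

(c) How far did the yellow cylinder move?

1.6

The yellow cylinder moved from about (2.8, 4.1) to (1.3, 4.6), a distance of √(1.5² + 0.5²) ≈ 1.6.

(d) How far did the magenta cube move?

2.5

The magenta cube moved from about (1.5, 2.2) to (3.8, 3.1), a distance of √(2.3² + 0.9²) ≈ 2.5.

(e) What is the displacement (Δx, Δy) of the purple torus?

(0.2, 0.7)

From the two frames, the purple torus sits at roughly (10.2, 3.0) before and (10.4, 3.7) after.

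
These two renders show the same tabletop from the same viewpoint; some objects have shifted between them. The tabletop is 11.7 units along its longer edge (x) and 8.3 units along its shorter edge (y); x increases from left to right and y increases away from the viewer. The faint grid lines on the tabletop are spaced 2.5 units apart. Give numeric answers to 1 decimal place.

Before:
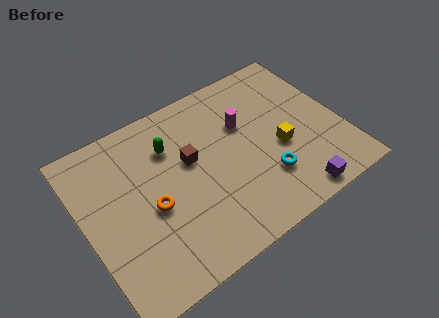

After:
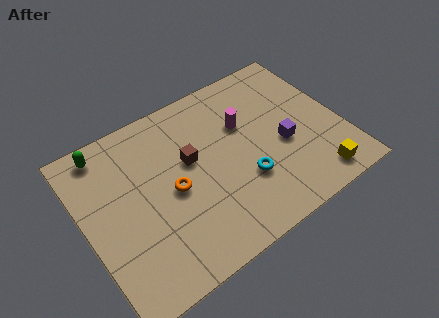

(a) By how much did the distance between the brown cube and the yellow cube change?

+2.2

Before: roughly 4.2 units apart; after: 6.4. That's 2.2 units further apart.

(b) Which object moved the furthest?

the green capsule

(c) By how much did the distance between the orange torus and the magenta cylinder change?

-1.0

They were about 4.9 units apart before and 3.9 after — 1.0 units closer together.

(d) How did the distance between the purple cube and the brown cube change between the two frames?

-1.4

They were about 5.7 units apart before and 4.3 after — 1.4 units closer together.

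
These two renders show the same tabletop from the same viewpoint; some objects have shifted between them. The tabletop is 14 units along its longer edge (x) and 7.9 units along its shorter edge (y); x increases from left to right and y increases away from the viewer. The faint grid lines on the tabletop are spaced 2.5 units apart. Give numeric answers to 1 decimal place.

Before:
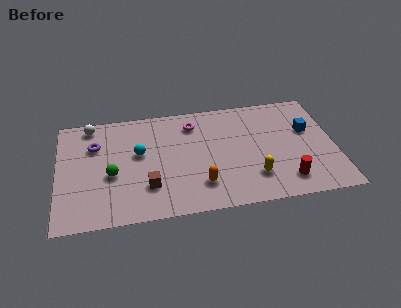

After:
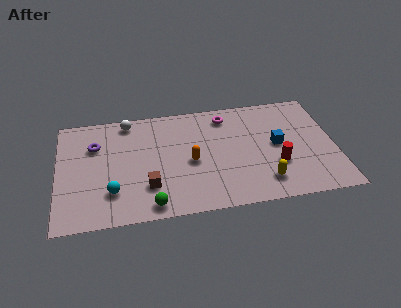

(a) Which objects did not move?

the brown cube and the purple torus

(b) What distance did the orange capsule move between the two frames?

1.7

From (7.1, 1.9) to (6.7, 3.6), the orange capsule covered √(0.4² + 1.7²) ≈ 1.7 units.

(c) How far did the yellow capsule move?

0.6

The yellow capsule moved from about (9.8, 2.0) to (10.3, 1.6), a distance of √(0.5² + 0.4²) ≈ 0.6.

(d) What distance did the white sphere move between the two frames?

1.9

The white sphere was near (1.7, 7.0) before and (3.6, 7.0) after, so it travelled √(1.9² + 0.0²) ≈ 1.9 units.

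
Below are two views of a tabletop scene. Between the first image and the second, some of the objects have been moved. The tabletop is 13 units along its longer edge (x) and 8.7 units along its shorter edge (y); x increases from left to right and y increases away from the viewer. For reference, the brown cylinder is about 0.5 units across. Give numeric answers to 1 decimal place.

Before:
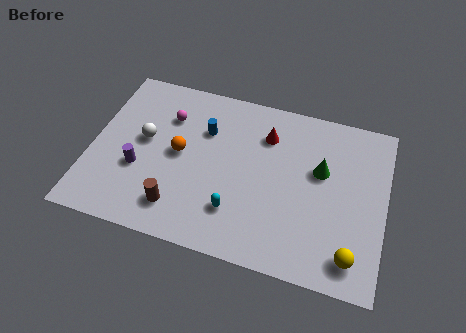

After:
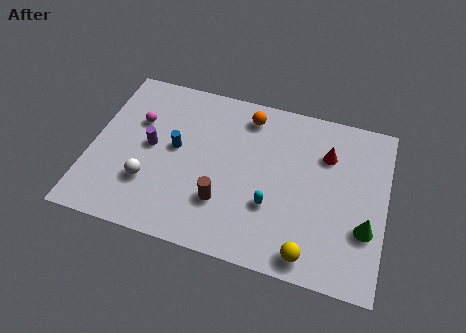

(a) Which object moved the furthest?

the orange sphere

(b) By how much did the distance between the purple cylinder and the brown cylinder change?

+1.5

They were about 2.4 units apart before and 3.9 after — 1.5 units further apart.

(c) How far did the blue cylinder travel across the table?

1.8

From (4.9, 6.0) to (3.7, 4.7), the blue cylinder covered √(1.2² + 1.3²) ≈ 1.8 units.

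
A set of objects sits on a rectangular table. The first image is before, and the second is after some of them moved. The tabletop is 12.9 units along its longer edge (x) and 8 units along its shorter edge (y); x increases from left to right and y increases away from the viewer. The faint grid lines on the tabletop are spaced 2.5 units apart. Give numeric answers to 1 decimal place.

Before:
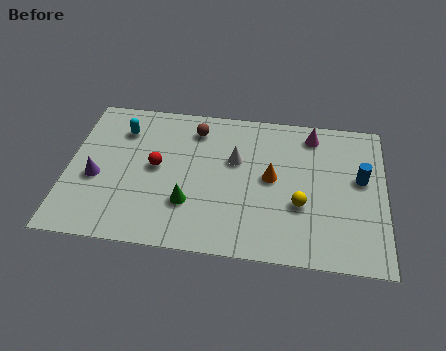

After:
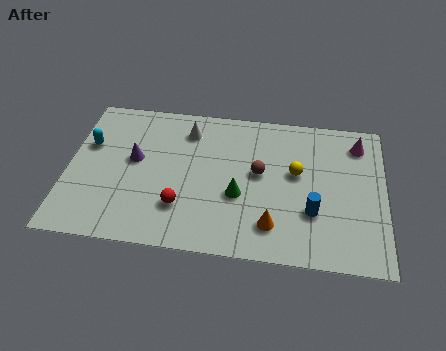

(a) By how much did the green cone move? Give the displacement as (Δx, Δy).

(2.0, 0.7)

From the two frames, the green cone sits at roughly (5.0, 2.4) before and (7.0, 3.1) after.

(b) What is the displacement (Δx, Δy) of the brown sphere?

(2.7, -2.1)

From the two frames, the brown sphere sits at roughly (5.1, 6.5) before and (7.8, 4.4) after.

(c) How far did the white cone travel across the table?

2.4

The white cone moved from about (6.8, 5.0) to (4.8, 6.4), a distance of √(2.0² + 1.4²) ≈ 2.4.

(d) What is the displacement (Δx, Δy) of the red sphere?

(1.1, -2.0)

From the two frames, the red sphere sits at roughly (3.6, 4.2) before and (4.7, 2.2) after.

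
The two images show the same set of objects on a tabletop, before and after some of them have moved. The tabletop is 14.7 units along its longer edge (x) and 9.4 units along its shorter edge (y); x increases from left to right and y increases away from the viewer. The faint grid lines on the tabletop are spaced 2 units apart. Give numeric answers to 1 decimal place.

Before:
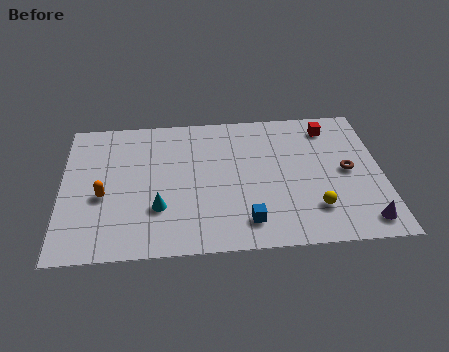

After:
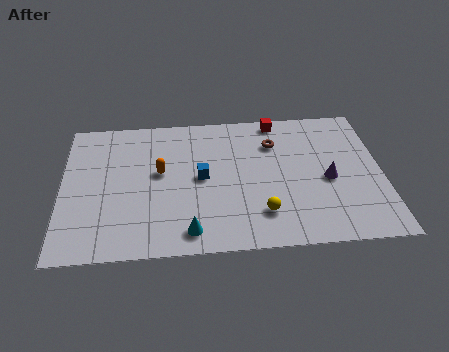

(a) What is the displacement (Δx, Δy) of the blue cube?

(-2.0, 3.1)

From the two frames, the blue cube sits at roughly (8.4, 1.7) before and (6.4, 4.8) after.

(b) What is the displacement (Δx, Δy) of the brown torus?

(-3.3, 2.2)

From the two frames, the brown torus sits at roughly (13.1, 4.7) before and (9.8, 6.9) after.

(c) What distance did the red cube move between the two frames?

2.5

The red cube moved from about (12.4, 7.8) to (10.0, 8.5), a distance of √(2.4² + 0.7²) ≈ 2.5.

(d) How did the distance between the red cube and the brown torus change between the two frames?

-1.6

Before: roughly 3.2 units apart; after: 1.6. That's 1.6 units closer together.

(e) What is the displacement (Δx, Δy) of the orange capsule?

(2.6, 1.4)

From the two frames, the orange capsule sits at roughly (1.9, 3.9) before and (4.5, 5.3) after.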